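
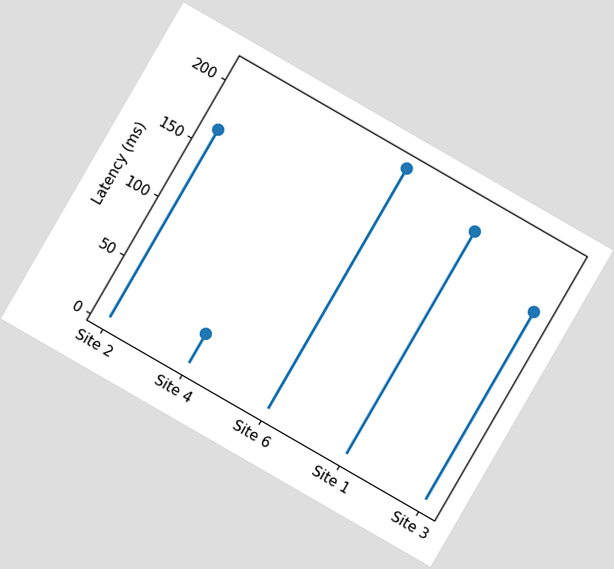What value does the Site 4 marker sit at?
The chart is tilted about 30° clockwise. The Site 4 marker sits at 30ms.

30ms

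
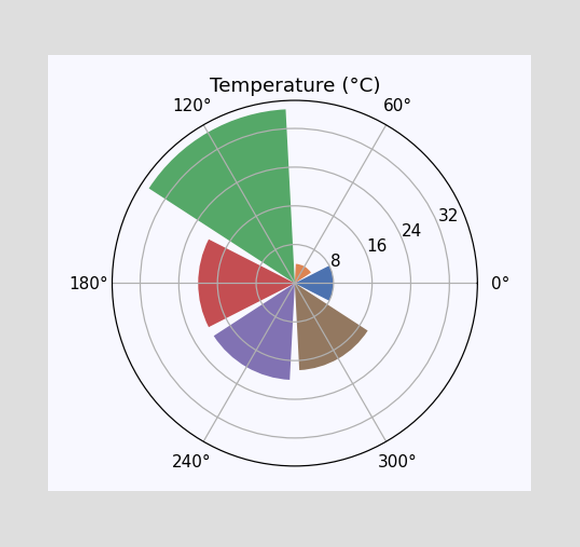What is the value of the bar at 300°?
The bar at 300° reaches 18°C on the radial axis.

18°C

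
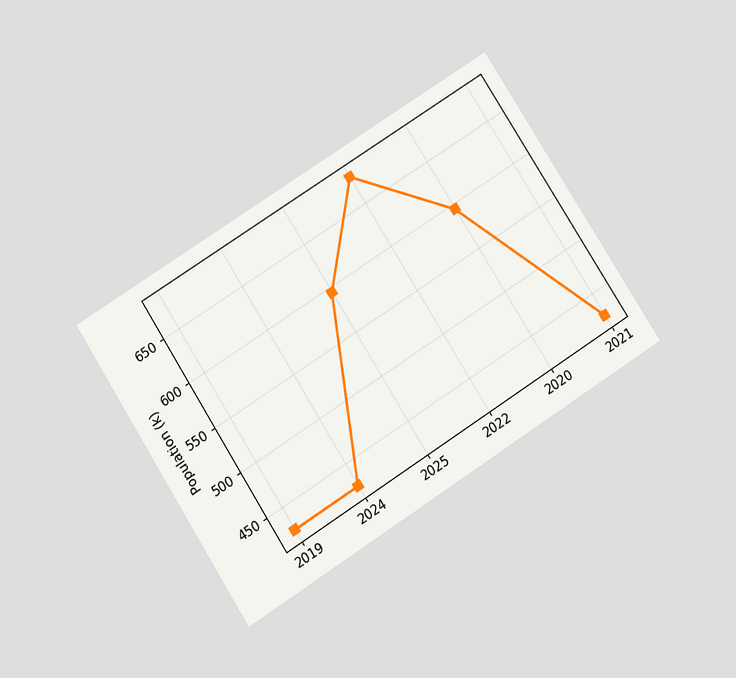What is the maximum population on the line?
680k

The chart is tilted about 32° counter-clockwise and viewed slightly from below. The highest point is at 2022, and reading across to the y-axis gives 680k.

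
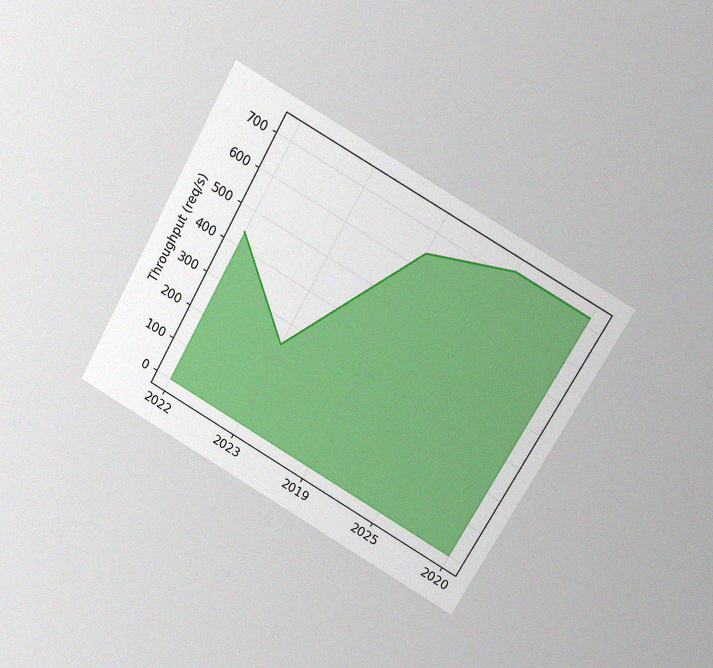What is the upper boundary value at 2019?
640req/s

The chart is tilted about 30° clockwise and viewed at a slight angle, with some photo noise. At 2019 the upper boundary is at 640req/s.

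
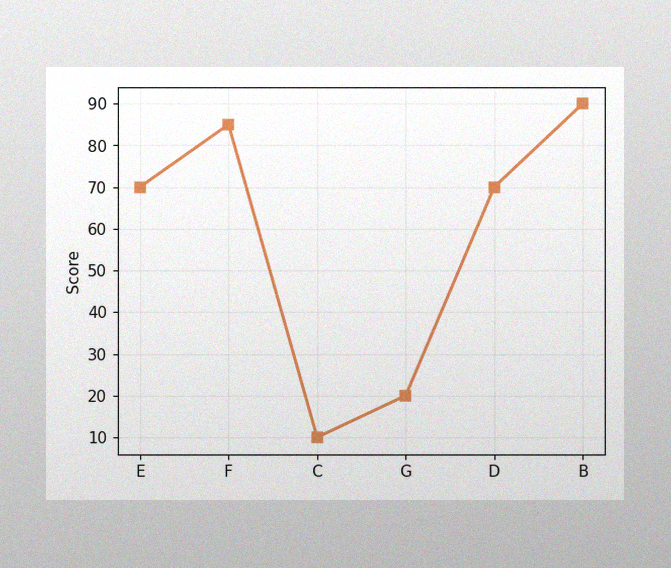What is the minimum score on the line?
10

The image has some photo noise and uneven lighting. The lowest point is at C, and reading across to the y-axis gives 10.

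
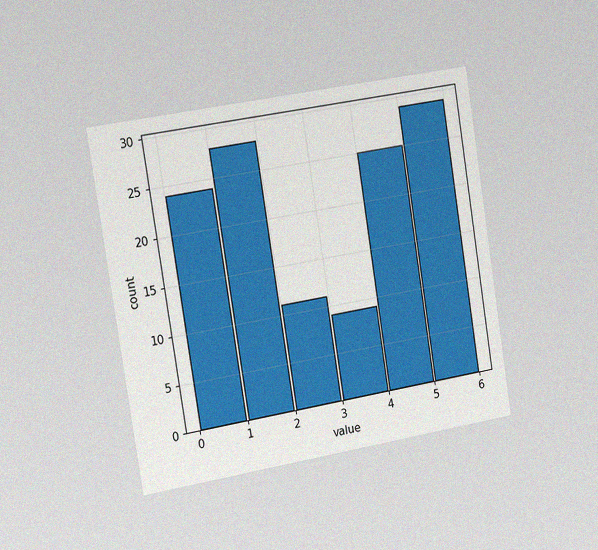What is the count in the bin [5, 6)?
The chart is tilted about 9° counter-clockwise and viewed slightly from the left, with some photo noise. The [5, 6) bin has height 29.

29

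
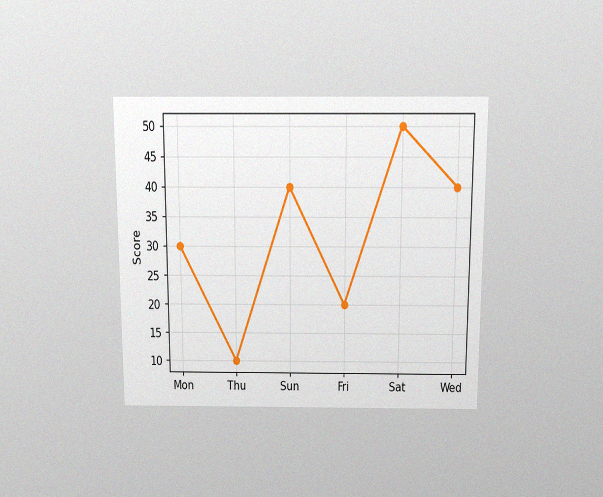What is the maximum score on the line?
The chart is viewed slightly from above, with some photo noise. The highest point is at Sat, and reading across to the y-axis gives 50.

50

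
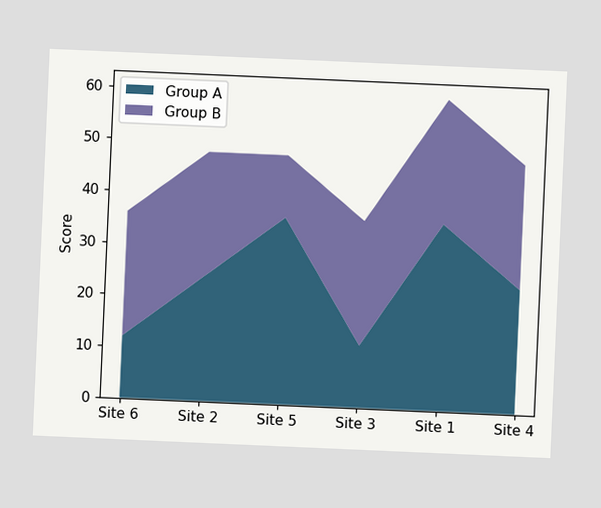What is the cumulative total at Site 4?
The chart is tilted about 3° clockwise. The stacked total at Site 4 reaches 48.

48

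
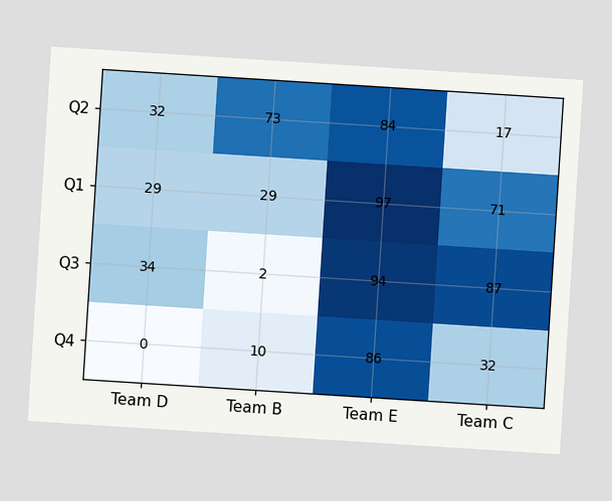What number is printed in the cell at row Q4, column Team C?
The chart is tilted about 4° clockwise. The (Q4, Team C) cell reads 32.

32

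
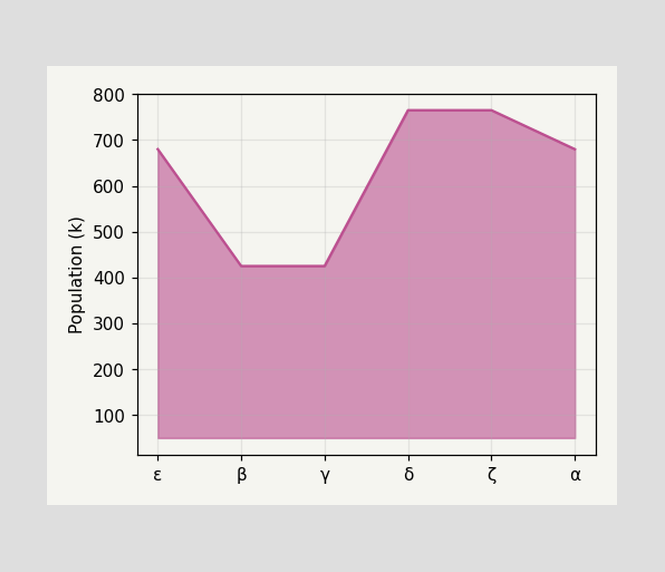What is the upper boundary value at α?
680k

At α the upper boundary is at 680k.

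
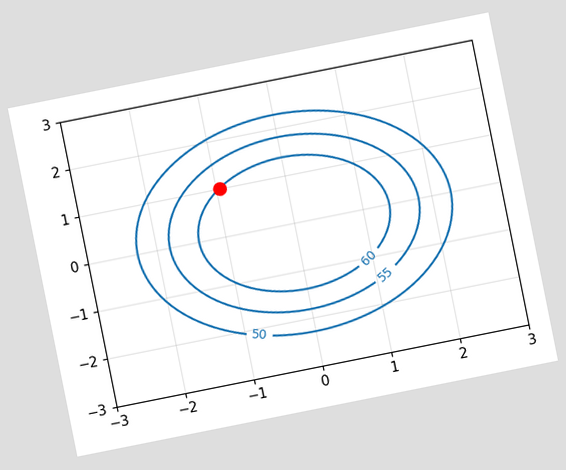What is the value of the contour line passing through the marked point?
The chart is tilted about 11° counter-clockwise. The marked point sits on the contour labelled 60.

60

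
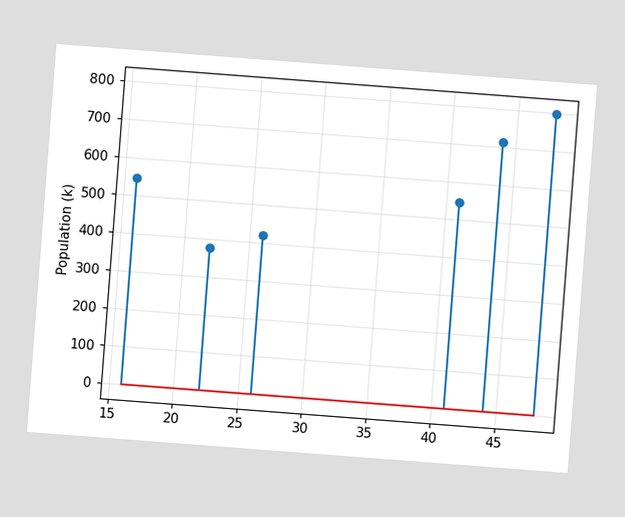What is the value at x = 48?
The chart is tilted about 4° clockwise. The stem at x=48 reaches 798k.

798k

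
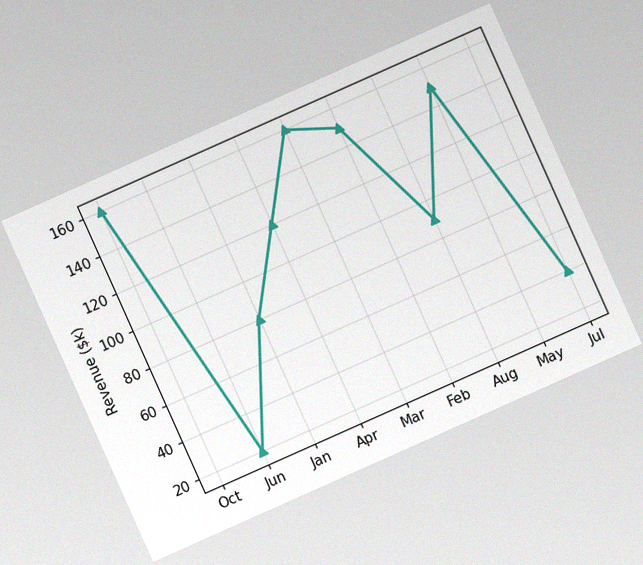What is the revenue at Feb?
The chart is tilted about 24° counter-clockwise, with some photo noise. At Feb, the line is at $150k.

$150k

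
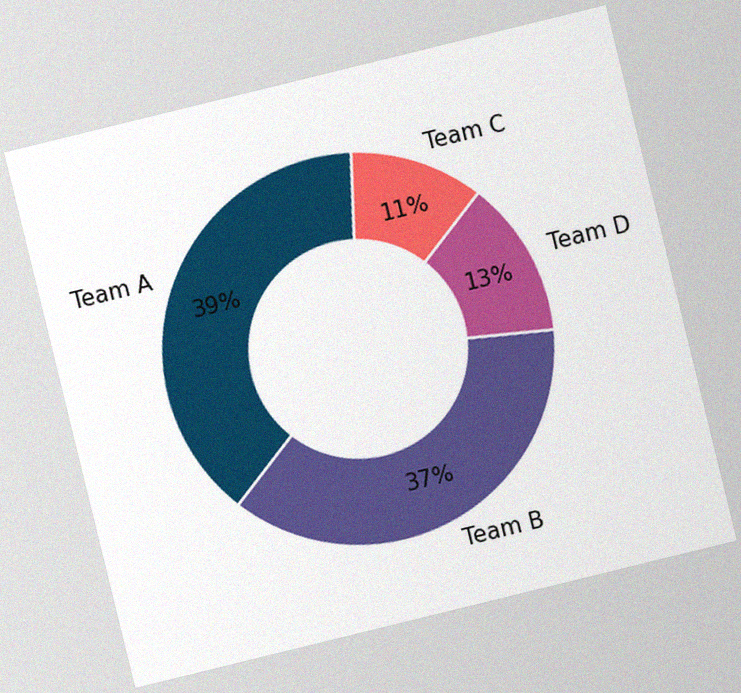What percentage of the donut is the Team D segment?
The chart is tilted about 14° counter-clockwise, with some photo noise. The Team D segment takes up 13% of the ring.

13%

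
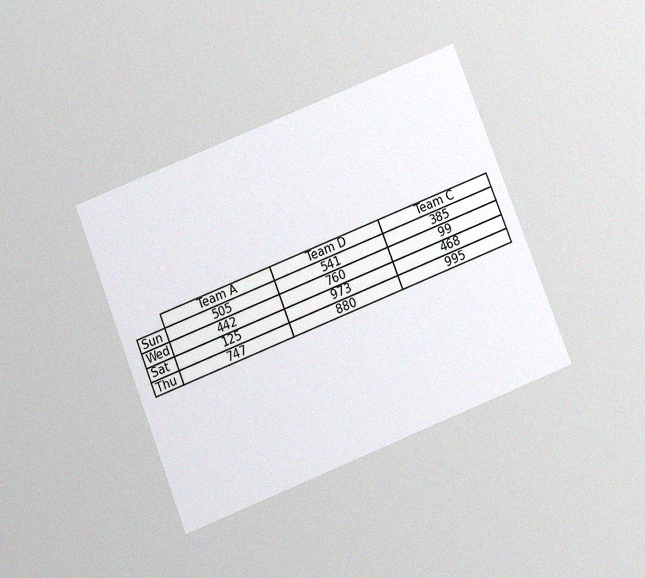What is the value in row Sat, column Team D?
973

The chart is tilted about 21° counter-clockwise and viewed slightly from below, with some photo noise. The (Sat, Team D) cell reads 973.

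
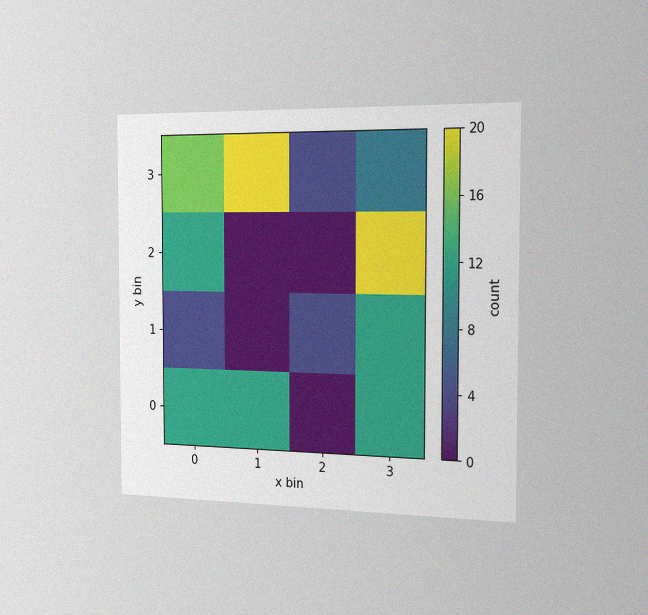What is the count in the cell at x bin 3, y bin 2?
The chart is viewed slightly from the right, with some photo noise. Matching the cell (3, 2) against the colorbar gives 20.

20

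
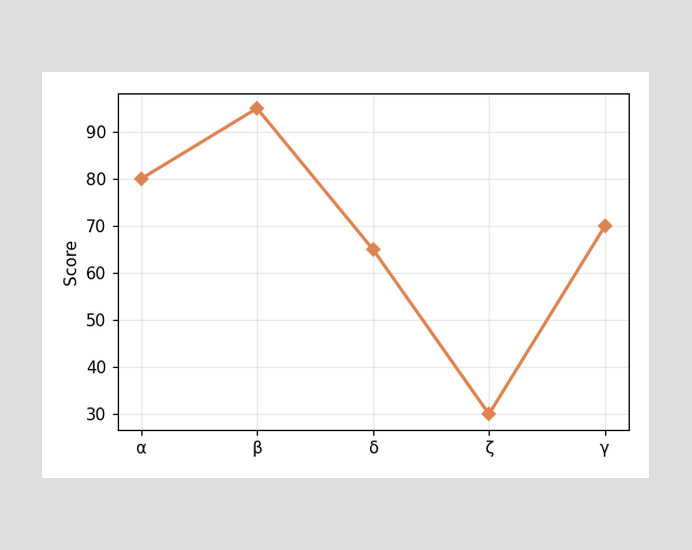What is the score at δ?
At δ, the line is at 65.

65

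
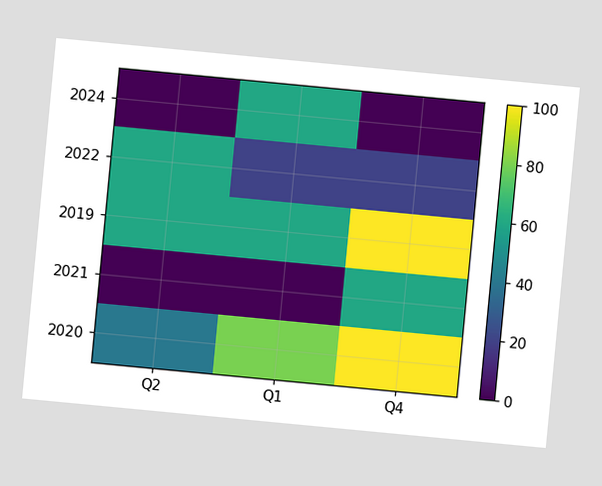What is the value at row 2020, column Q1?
The chart is tilted about 5° clockwise. Matching cell (2020, Q1) against the colorbar gives 80.

80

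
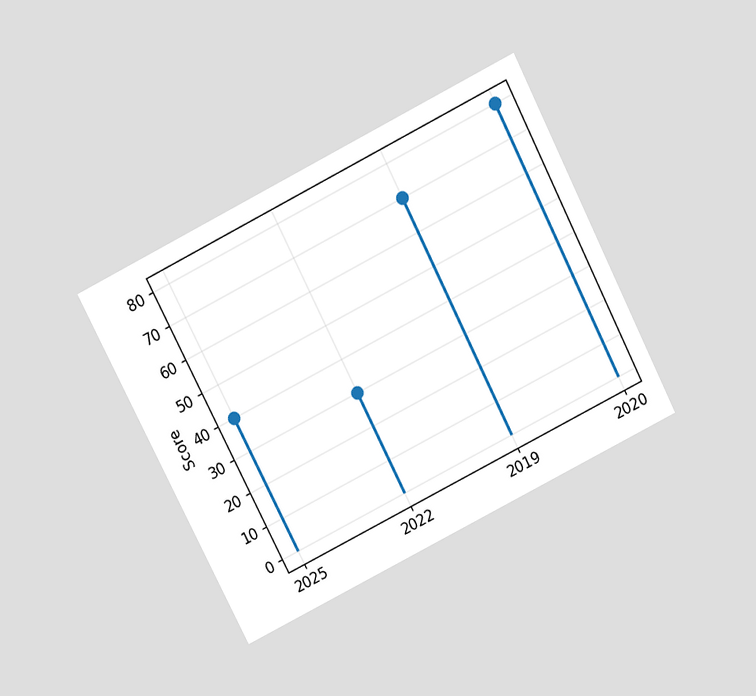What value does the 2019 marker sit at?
The chart is tilted about 27° counter-clockwise and viewed slightly from above. The 2019 marker sits at 70.

70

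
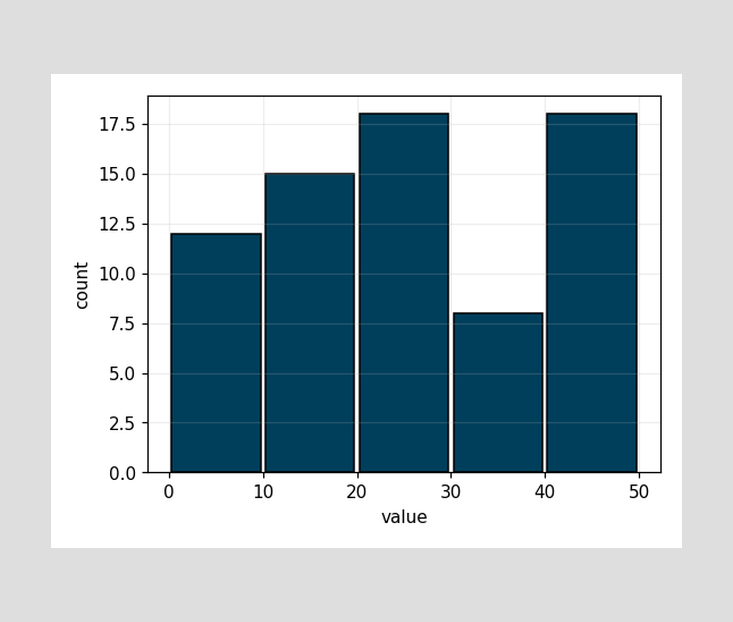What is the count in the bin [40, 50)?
The [40, 50) bin has height 18.

18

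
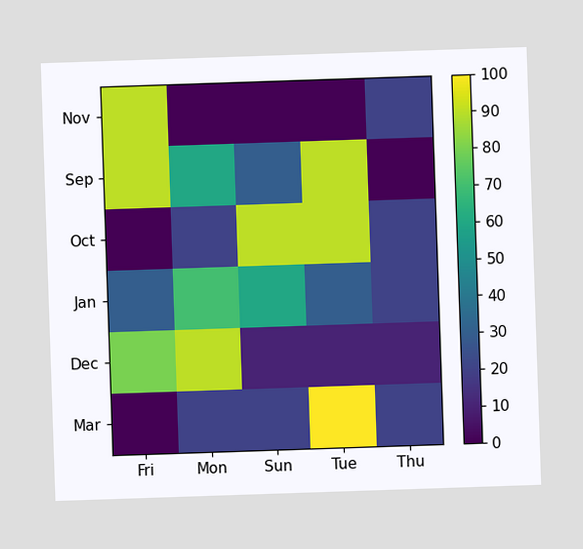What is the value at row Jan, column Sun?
Matching cell (Jan, Sun) against the colorbar gives 60.

60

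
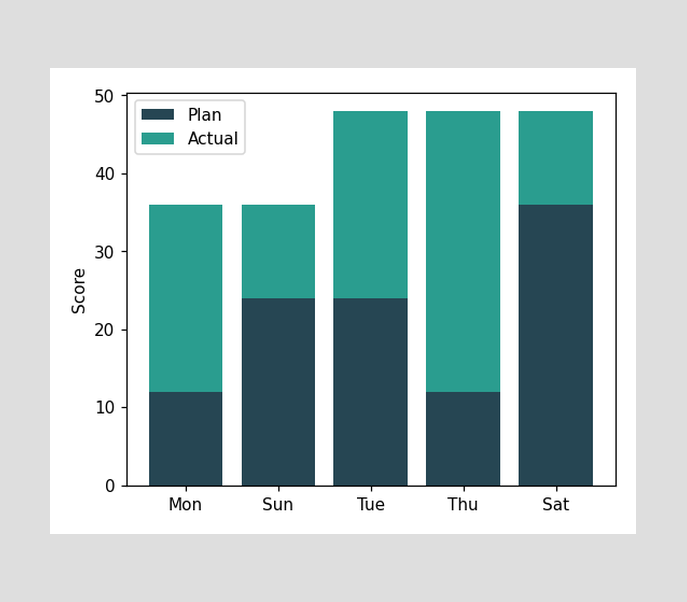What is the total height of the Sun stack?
36

The Sun stack's top reaches 36 on the y-axis.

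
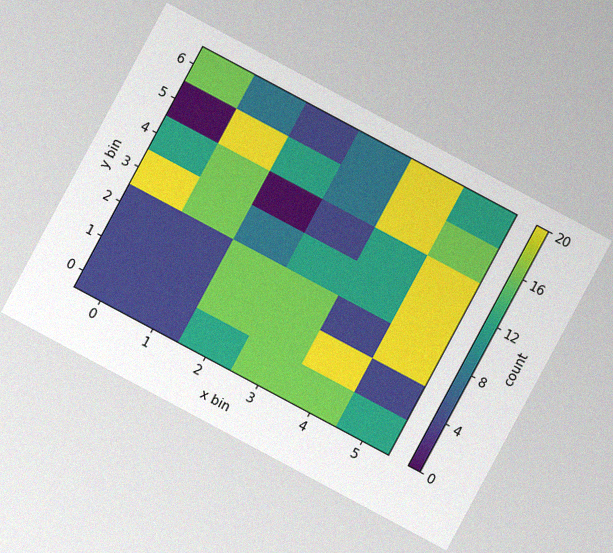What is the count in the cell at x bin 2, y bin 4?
0

The chart is tilted about 28° clockwise, with some photo noise. Matching the cell (2, 4) against the colorbar gives 0.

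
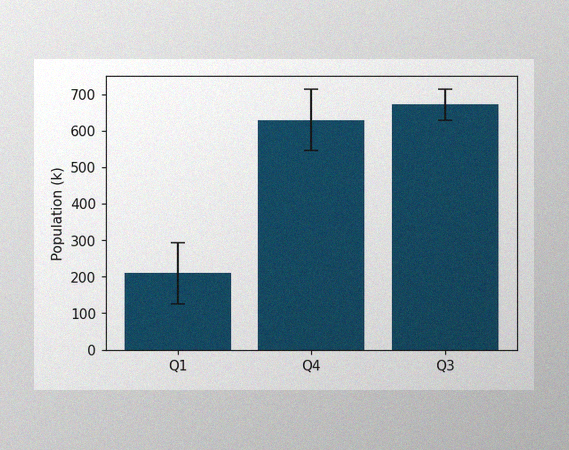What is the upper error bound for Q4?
The image has some photo noise and uneven lighting. The Q4 bar's upper whisker reaches 714k.

714k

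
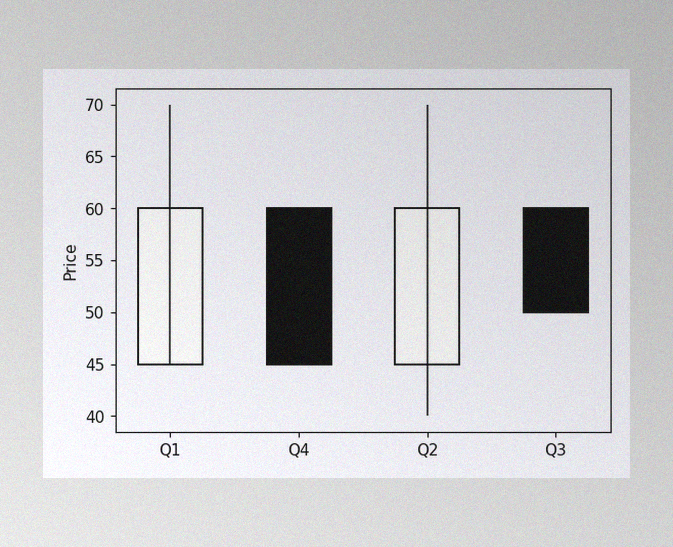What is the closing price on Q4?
45

The image has some photo noise and uneven lighting. The Q4 candle closes at 45.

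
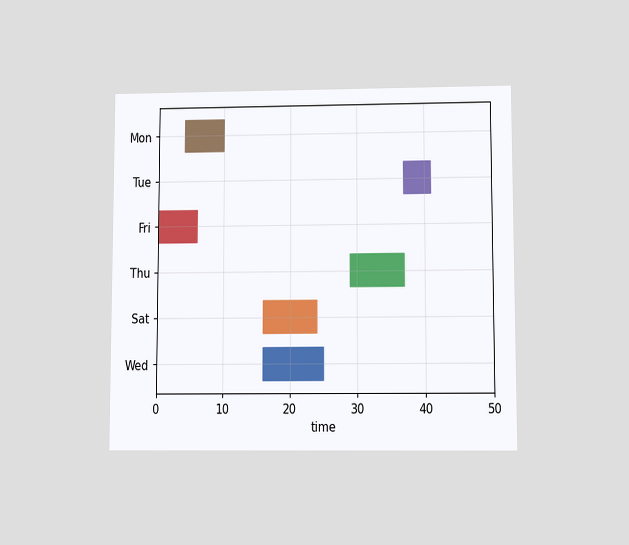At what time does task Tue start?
The chart is viewed slightly from below. The Tue bar begins at t=37.

37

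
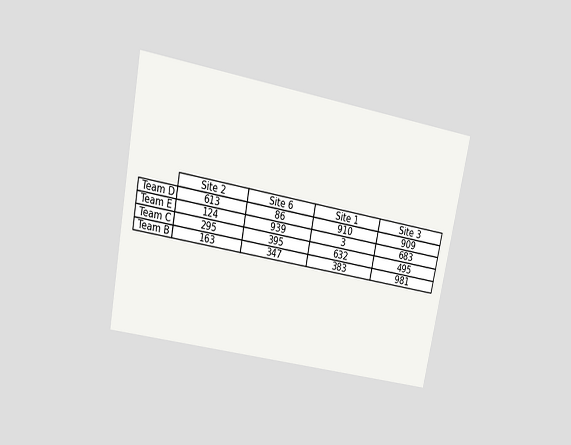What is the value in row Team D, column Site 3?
909

The chart is tilted about 11° clockwise and viewed at a slight angle. The (Team D, Site 3) cell reads 909.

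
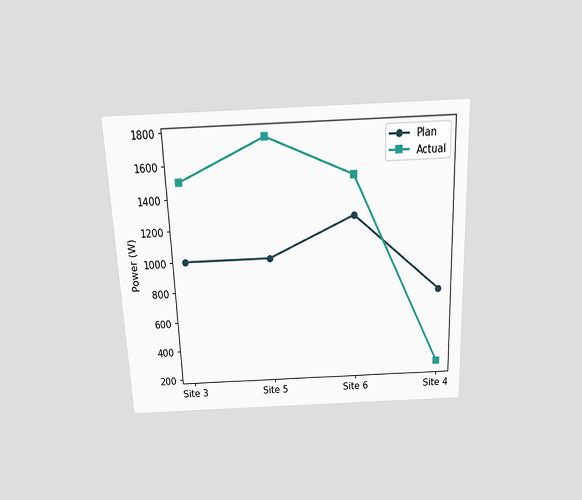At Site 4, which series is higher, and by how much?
Plan, by 500W

The chart is tilted about 2° counter-clockwise and viewed slightly from above. At Site 4, Plan sits above the other line by 500W.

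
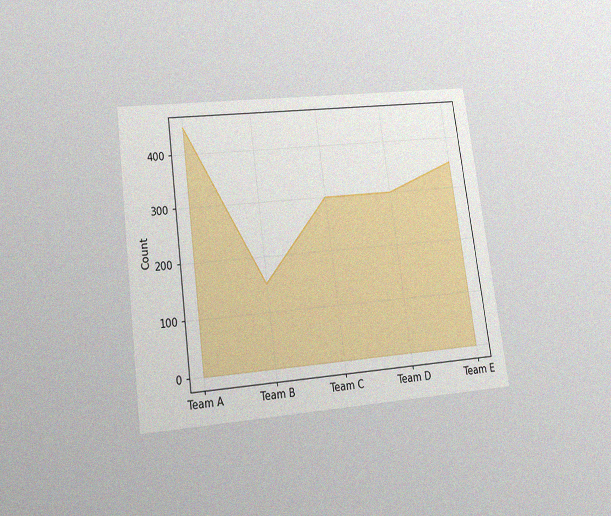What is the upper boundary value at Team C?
The chart is tilted about 8° counter-clockwise and viewed slightly from below, with some photo noise. At Team C the upper boundary is at 300.

300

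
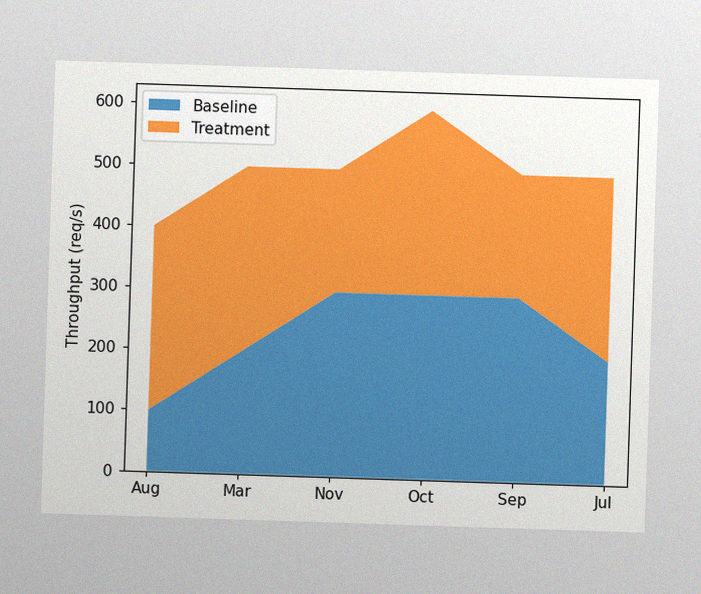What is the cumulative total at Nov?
The image has some photo noise and uneven lighting. The stacked total at Nov reaches 500req/s.

500req/s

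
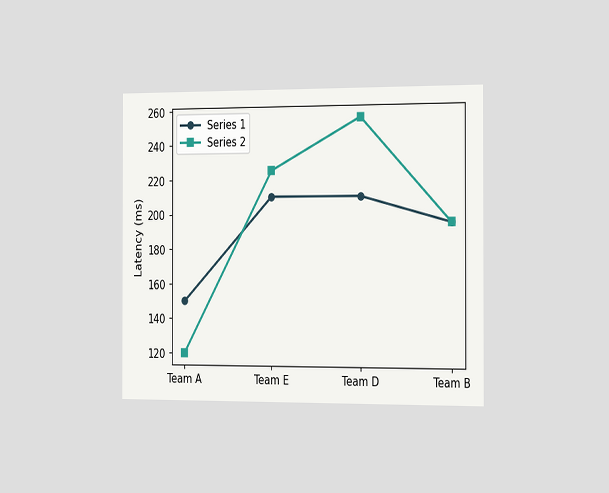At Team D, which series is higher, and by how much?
Series 2, by 45ms

The chart is viewed slightly from the right. At Team D, Series 2 sits above the other line by 45ms.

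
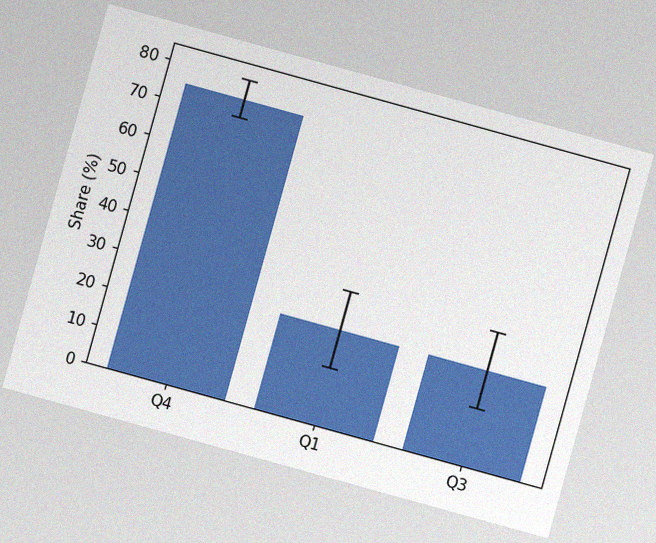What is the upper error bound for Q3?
35%

The chart is tilted about 15° clockwise, with some photo noise. The Q3 bar's upper whisker reaches 35%.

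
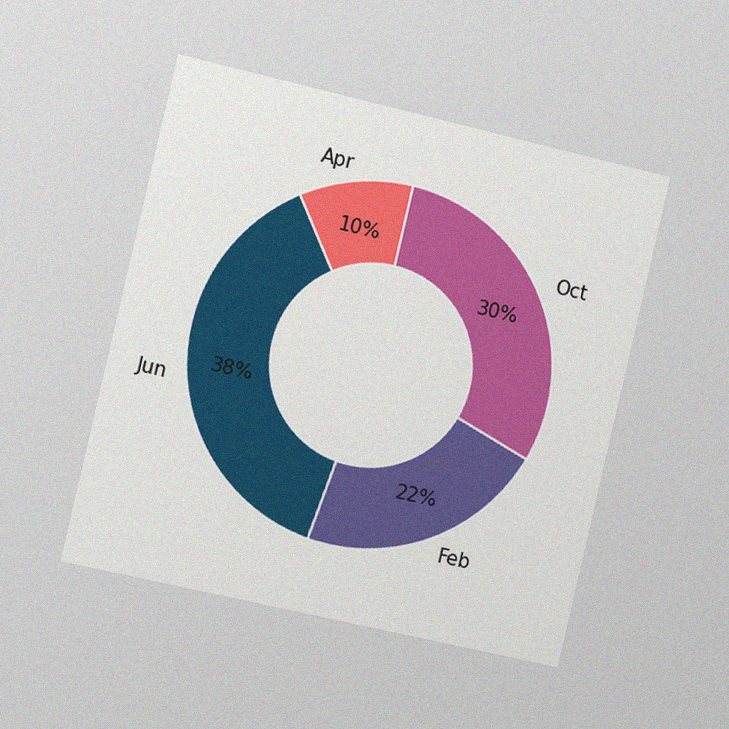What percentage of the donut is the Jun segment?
The chart is tilted about 13° clockwise and viewed slightly from the left, with some photo noise. The Jun segment takes up 38% of the ring.

38%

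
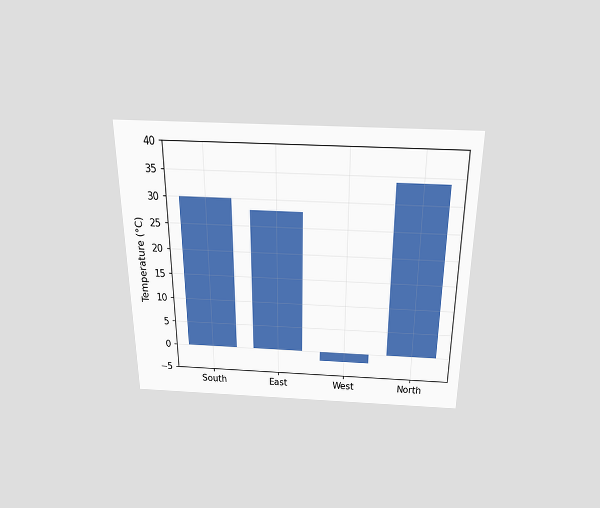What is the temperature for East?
The chart is viewed slightly from above. Reading along the chart's y-axis, the East bar reaches 28°C.

28°C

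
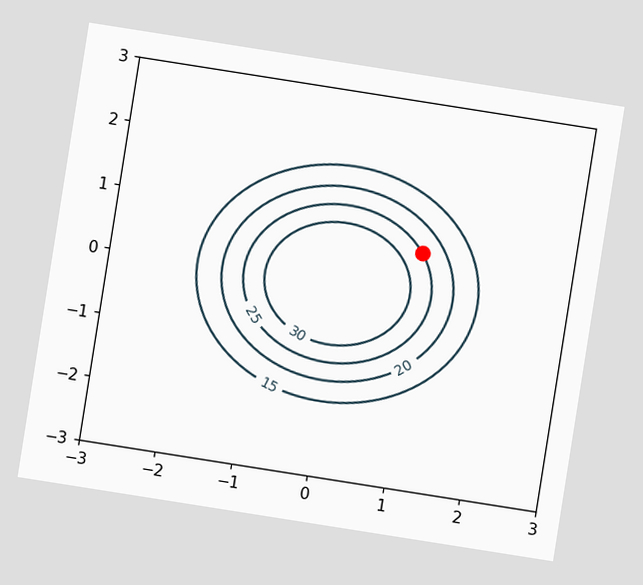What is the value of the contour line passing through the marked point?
25

The chart is tilted about 9° clockwise. The marked point sits on the contour labelled 25.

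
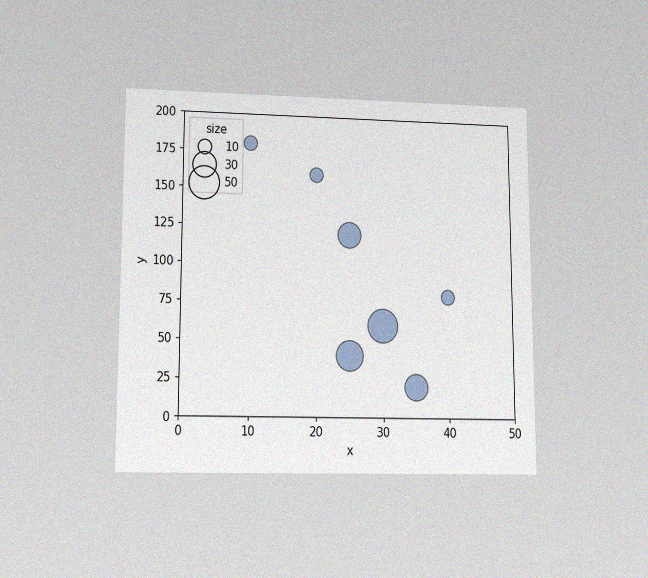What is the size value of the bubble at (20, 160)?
The chart is viewed at a slight angle, with some photo noise. Matching the bubble at (20, 160) against the size legend gives 10.

10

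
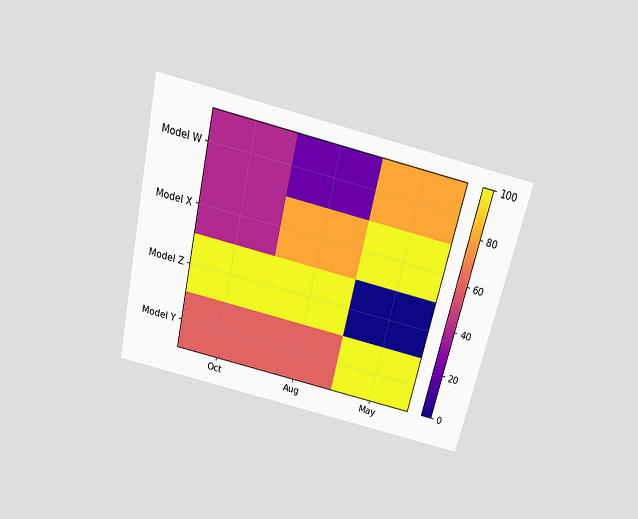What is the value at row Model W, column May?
The chart is tilted about 13° clockwise and viewed slightly from above. Matching cell (Model W, May) against the colorbar gives 80.

80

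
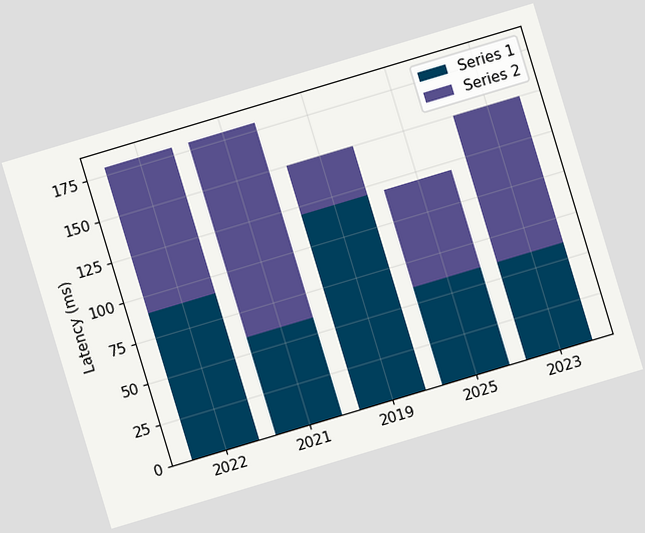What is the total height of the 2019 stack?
150ms

The chart is tilted about 17° counter-clockwise. The 2019 stack's top reaches 150ms on the y-axis.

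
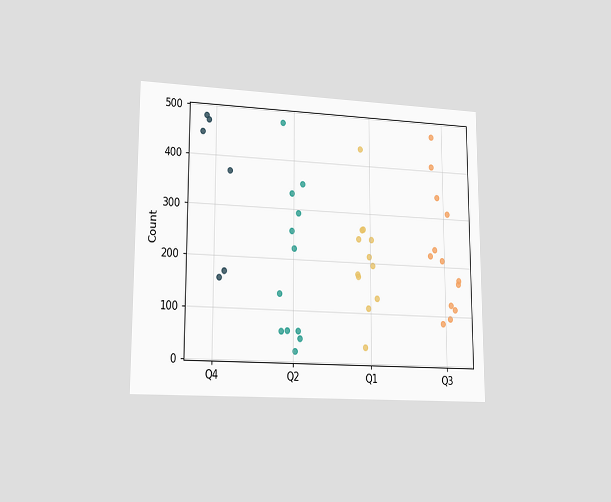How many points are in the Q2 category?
12

The chart is viewed slightly from the left. Counting the markers in the Q2 column gives 12.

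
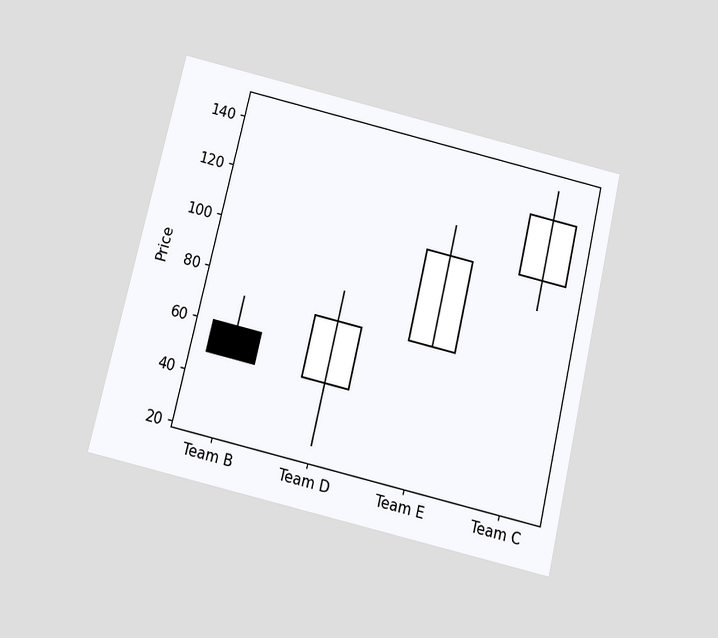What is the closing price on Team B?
The chart is tilted about 13° clockwise and viewed slightly from below. The Team B candle closes at 48.

48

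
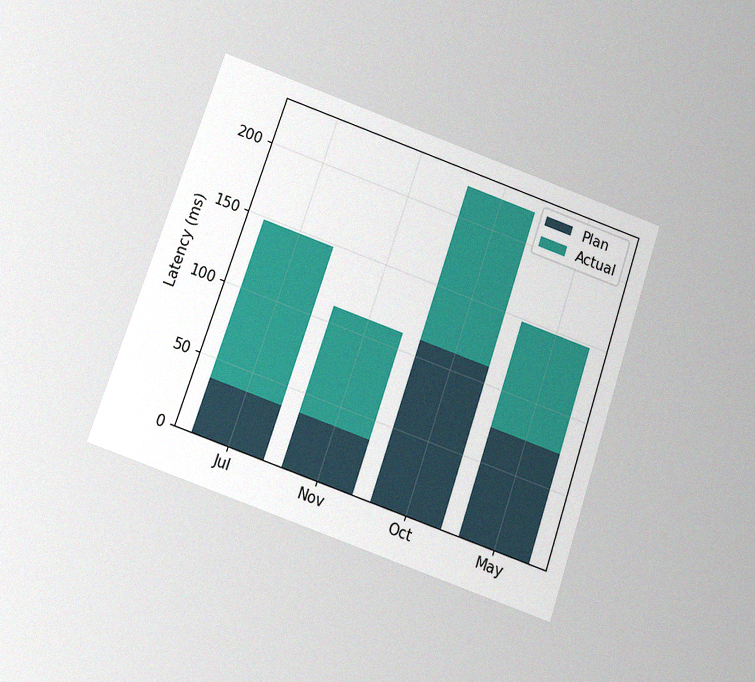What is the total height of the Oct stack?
The chart is tilted about 19° clockwise and viewed slightly from below, with some photo noise. The Oct stack's top reaches 222ms on the y-axis.

222ms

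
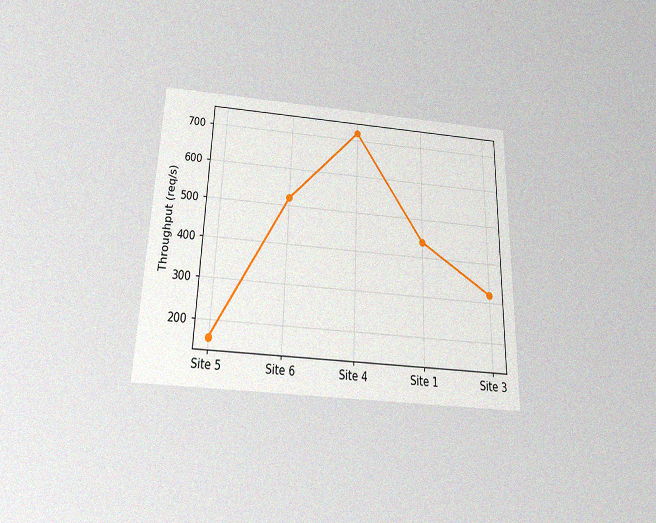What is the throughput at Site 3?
320req/s

The chart is viewed slightly from below, with some photo noise. At Site 3, the line is at 320req/s.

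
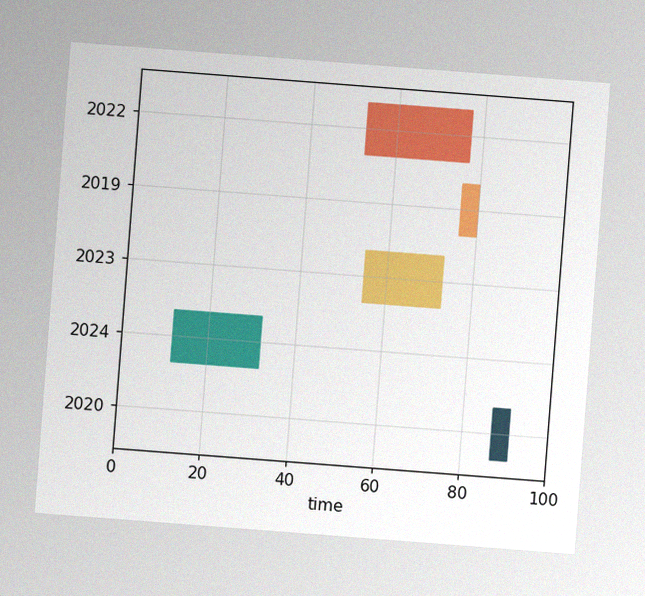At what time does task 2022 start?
53

The chart is tilted about 4° clockwise, with some photo noise. The 2022 bar begins at t=53.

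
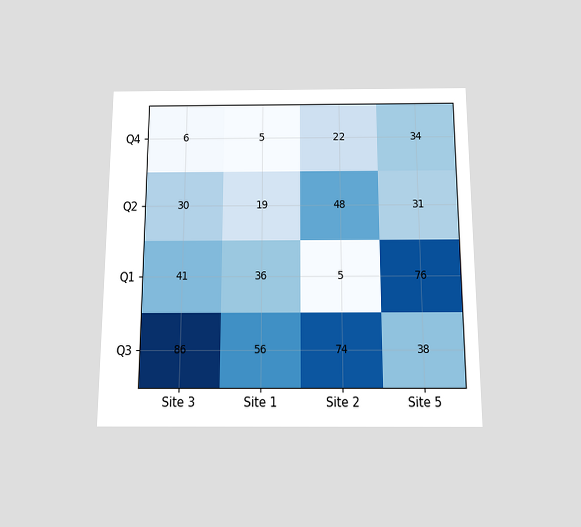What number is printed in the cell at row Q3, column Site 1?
56

The chart is viewed slightly from below. The (Q3, Site 1) cell reads 56.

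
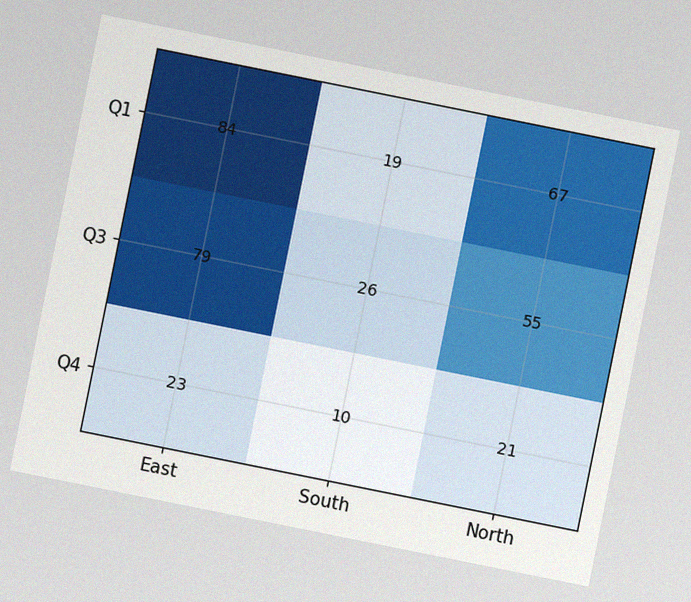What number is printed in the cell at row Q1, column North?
67

The chart is tilted about 11° clockwise, with some photo noise. The (Q1, North) cell reads 67.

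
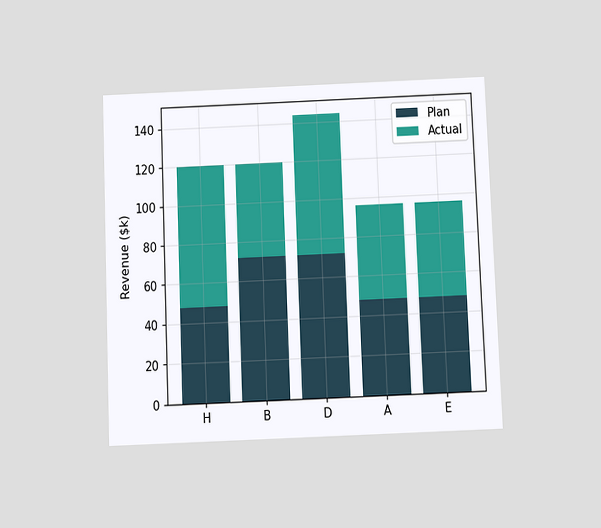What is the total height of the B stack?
The chart is tilted about 2° counter-clockwise and viewed slightly from below. The B stack's top reaches $120k on the y-axis.

$120k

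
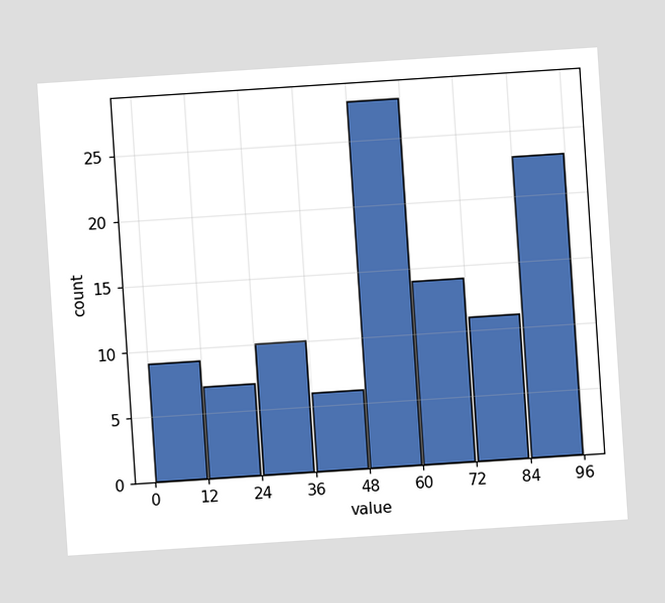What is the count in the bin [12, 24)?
The chart is tilted about 4° counter-clockwise. The [12, 24) bin has height 7.

7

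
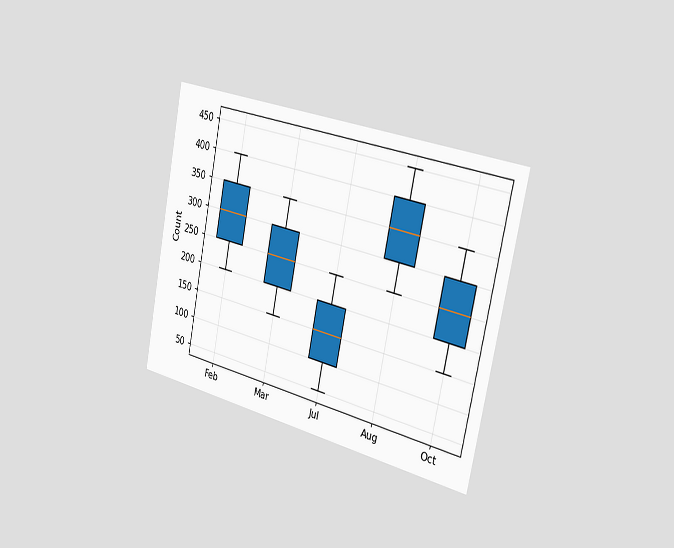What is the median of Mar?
The chart is tilted about 12° clockwise and viewed slightly from the right. The median line in the Mar box sits at 250.

250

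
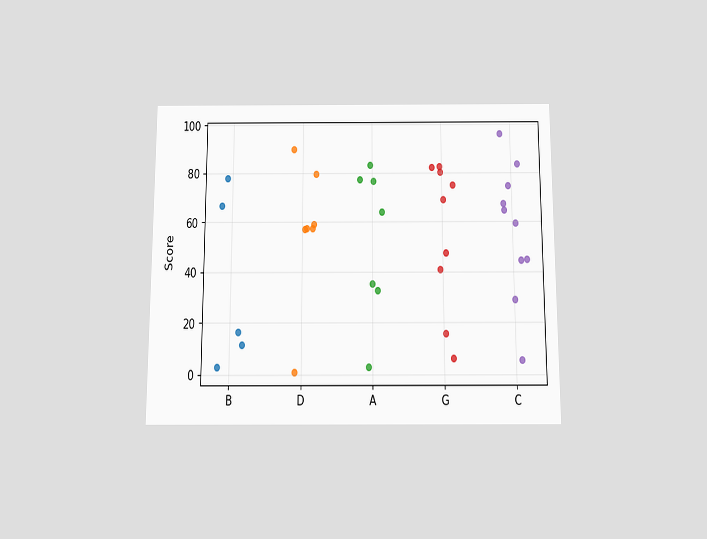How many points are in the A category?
7

The chart is viewed slightly from below. Counting the markers in the A column gives 7.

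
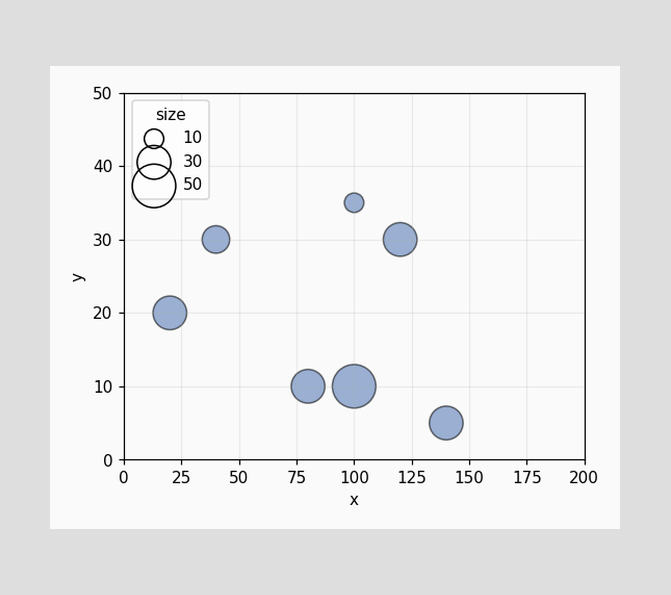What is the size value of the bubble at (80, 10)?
30

Matching the bubble at (80, 10) against the size legend gives 30.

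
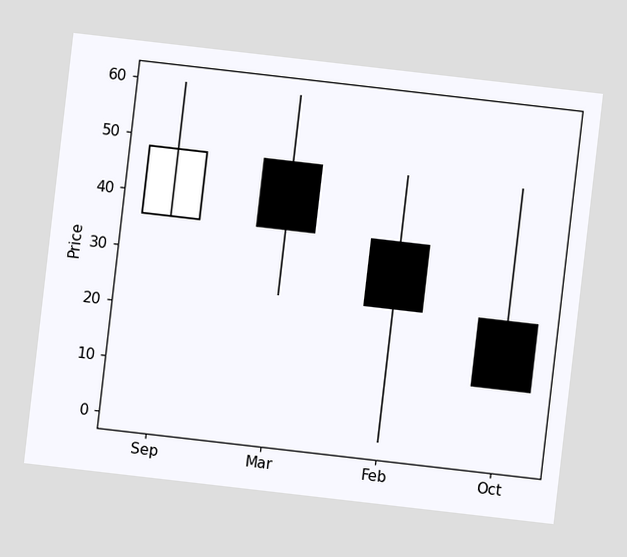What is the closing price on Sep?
The chart is tilted about 7° clockwise. The Sep candle closes at 48.

48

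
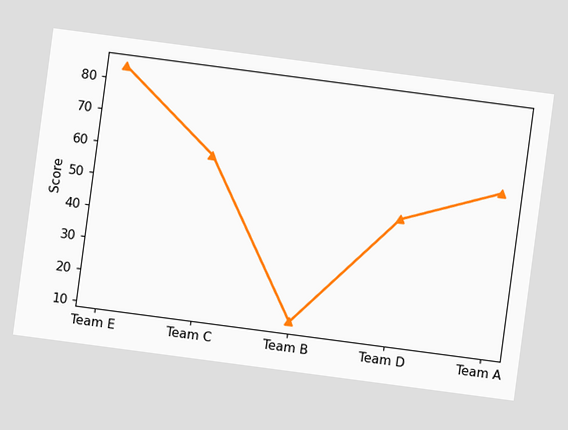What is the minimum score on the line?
12

The chart is tilted about 8° clockwise. The lowest point is at Team B, and reading across to the y-axis gives 12.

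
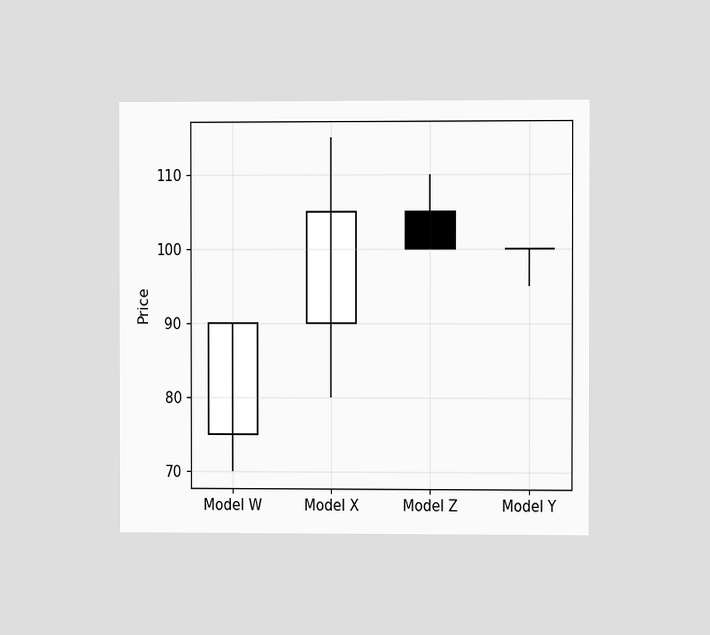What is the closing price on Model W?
The chart is viewed at a slight angle. The Model W candle closes at 90.

90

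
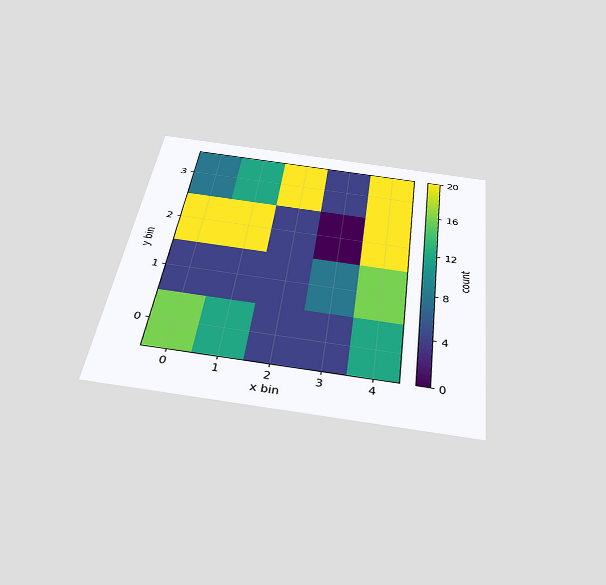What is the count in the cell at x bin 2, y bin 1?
4

The chart is tilted about 7° clockwise and viewed slightly from below. Matching the cell (2, 1) against the colorbar gives 4.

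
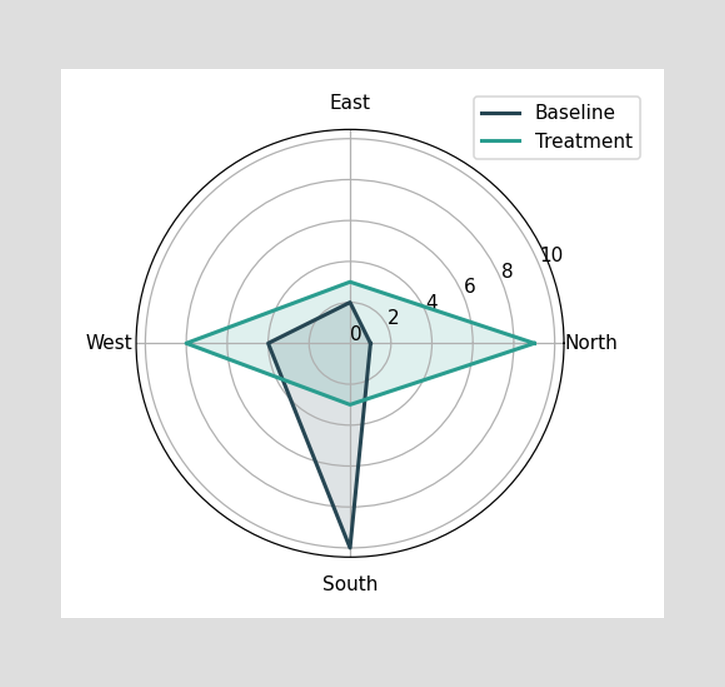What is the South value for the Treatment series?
3

On the South axis, Treatment reaches 3.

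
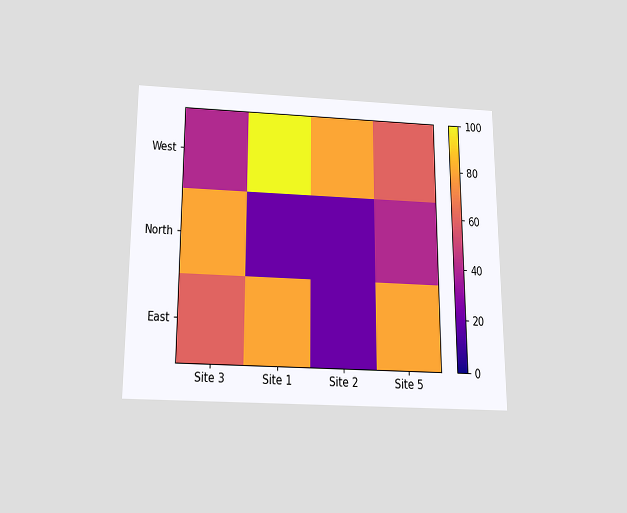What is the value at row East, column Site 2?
20

The chart is viewed slightly from below. Matching cell (East, Site 2) against the colorbar gives 20.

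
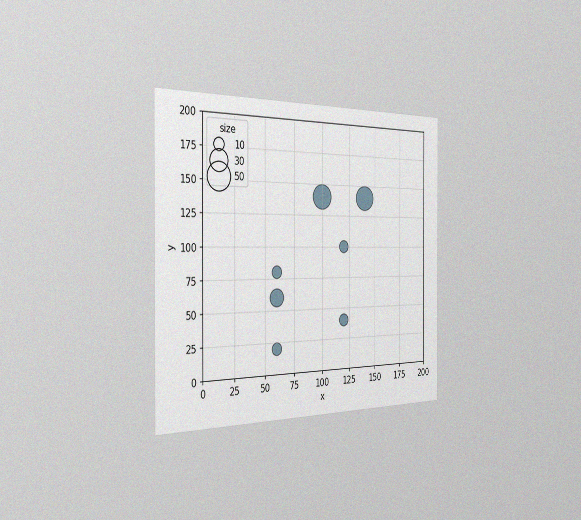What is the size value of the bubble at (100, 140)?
The chart is viewed slightly from the left, with some photo noise. Matching the bubble at (100, 140) against the size legend gives 40.

40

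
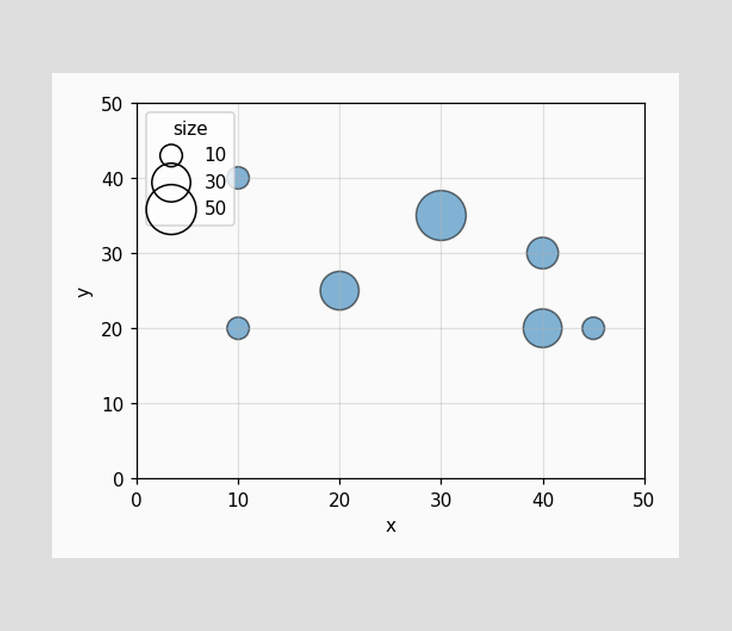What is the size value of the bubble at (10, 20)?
10

Matching the bubble at (10, 20) against the size legend gives 10.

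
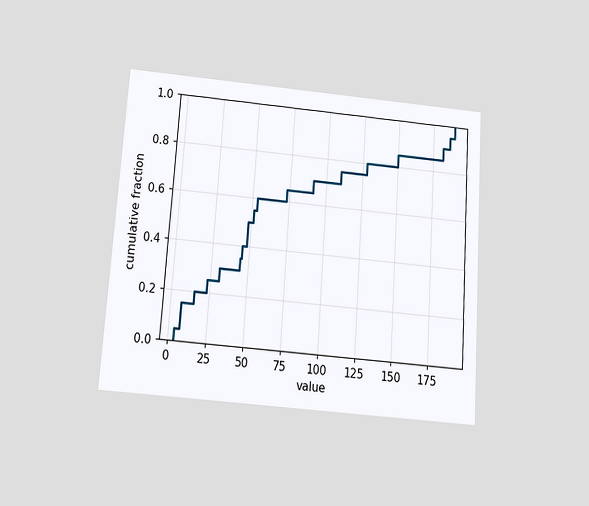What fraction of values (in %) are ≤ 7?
The chart is tilted about 4° clockwise and viewed slightly from below. At x=7 the ECDF step is at 15%.

15%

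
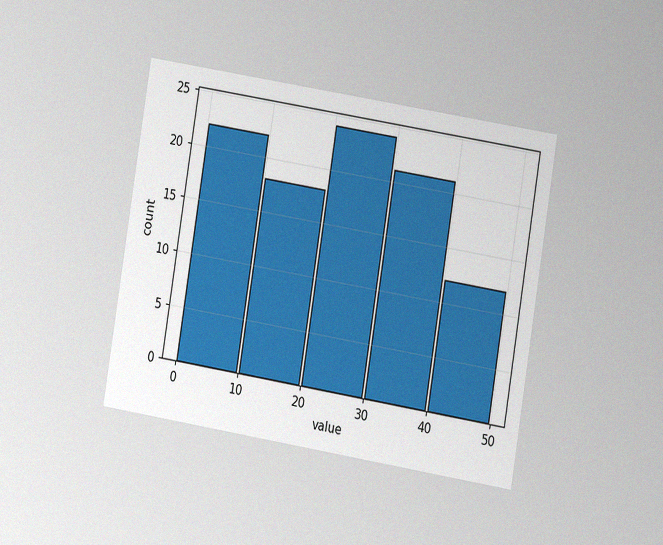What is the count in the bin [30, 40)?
21

The chart is tilted about 9° clockwise and viewed at a slight angle, with some photo noise. The [30, 40) bin has height 21.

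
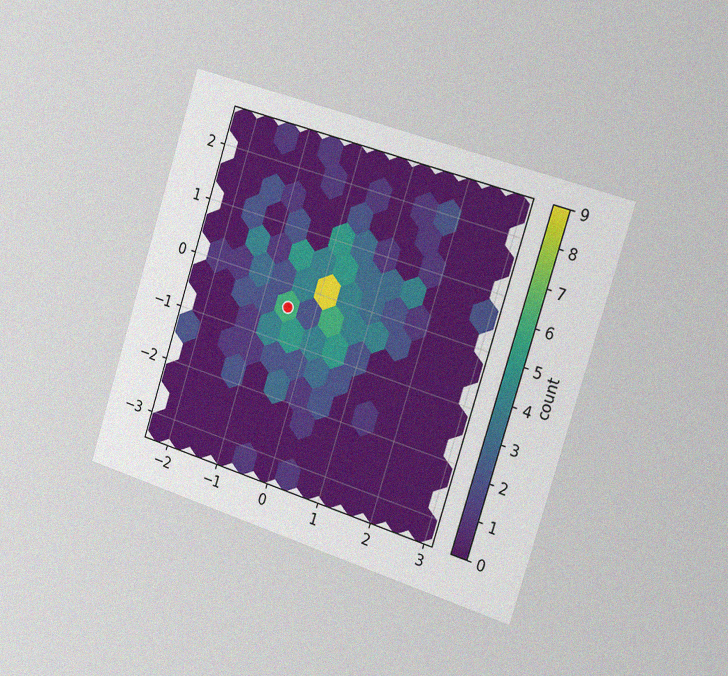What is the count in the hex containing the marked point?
6

The chart is tilted about 17° clockwise and viewed slightly from the right, with some photo noise. The marked hex reads 6 on the colorbar.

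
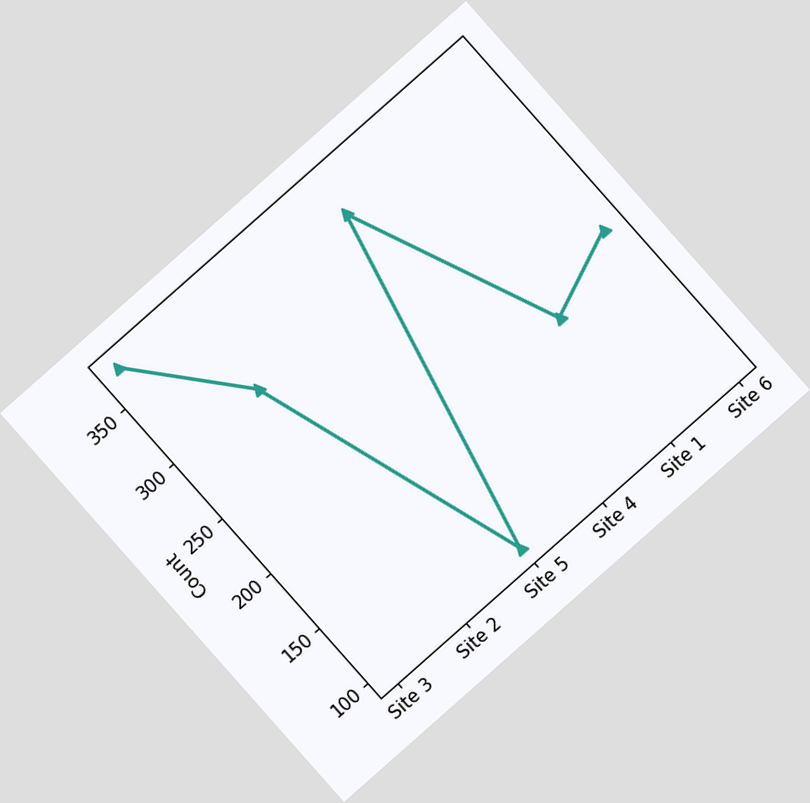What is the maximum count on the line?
The chart is tilted about 42° counter-clockwise. The highest point is at Site 3, and reading across to the y-axis gives 375.

375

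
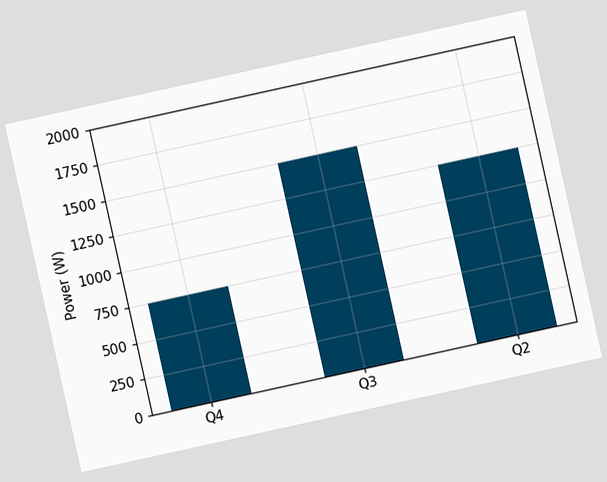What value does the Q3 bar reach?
The chart is tilted about 12° counter-clockwise. Reading along the chart's y-axis, the Q3 bar reaches 1500W.

1500W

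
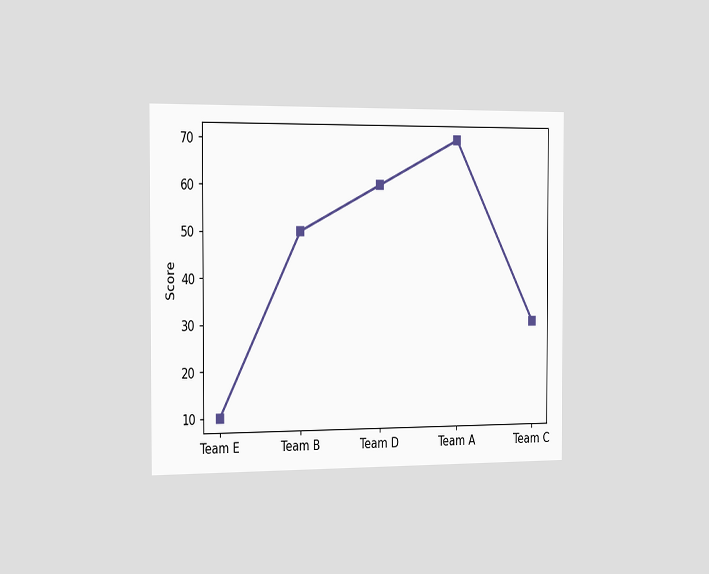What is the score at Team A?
70

The chart is viewed slightly from the left. At Team A, the line is at 70.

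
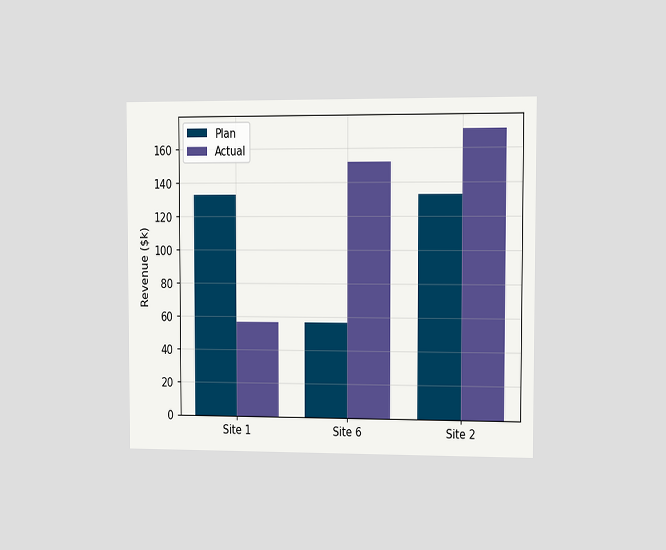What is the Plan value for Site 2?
The chart is viewed at a slight angle. The Plan bar at Site 2 reaches $133k on the y-axis.

$133k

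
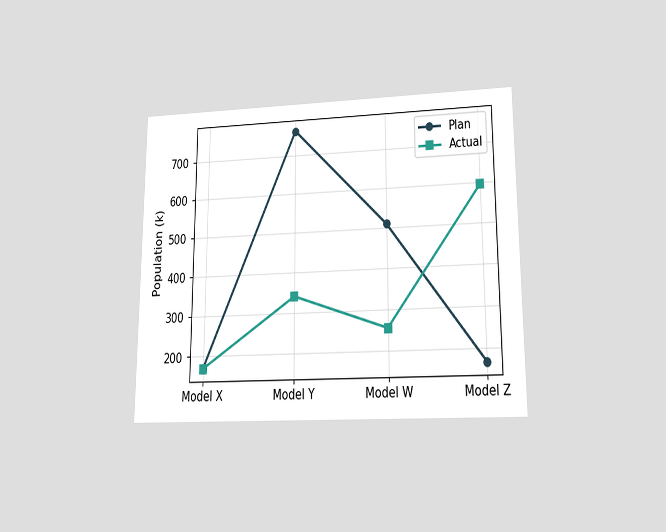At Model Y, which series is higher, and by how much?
Plan, by 425k

The chart is viewed at a slight angle. At Model Y, Plan sits above the other line by 425k.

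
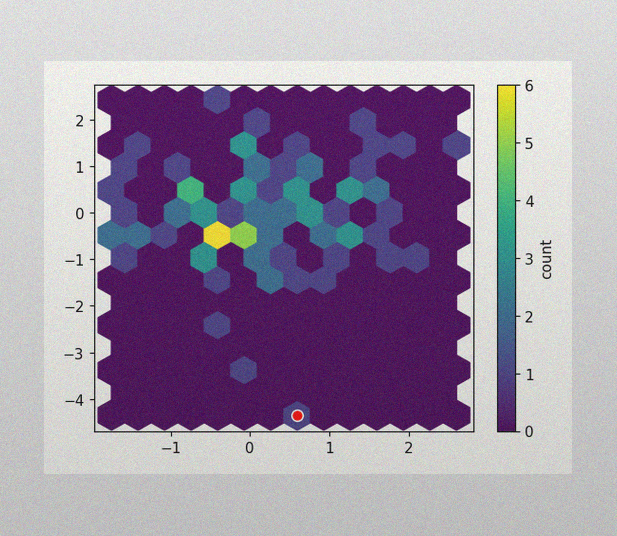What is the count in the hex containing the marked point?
1

The image has some photo noise and uneven lighting. The marked hex reads 1 on the colorbar.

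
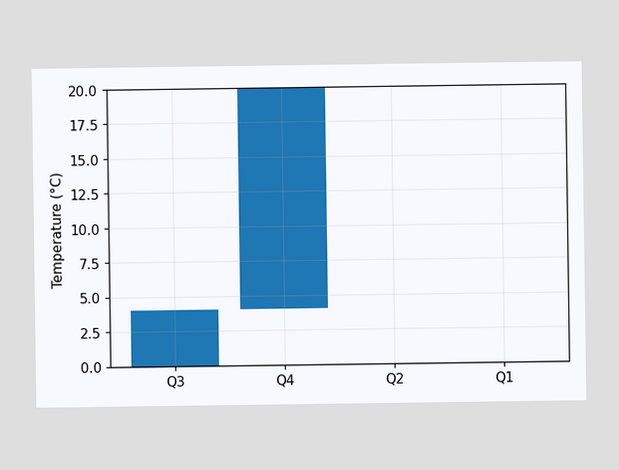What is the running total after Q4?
20°C

After Q4 the running total reaches 20°C.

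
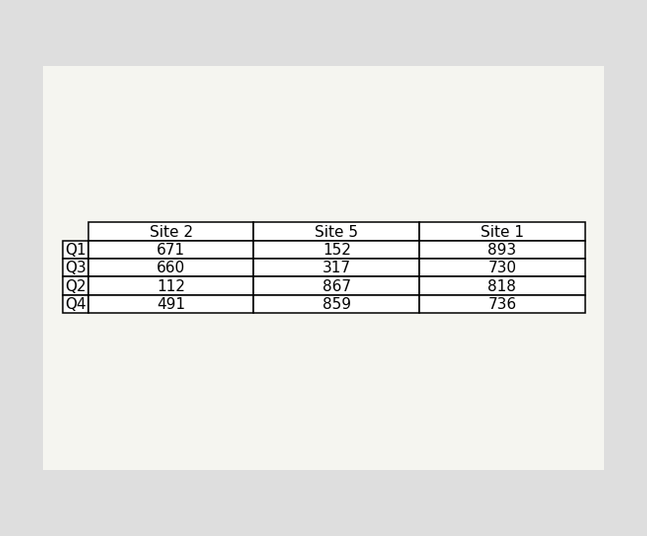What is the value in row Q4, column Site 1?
736

The (Q4, Site 1) cell reads 736.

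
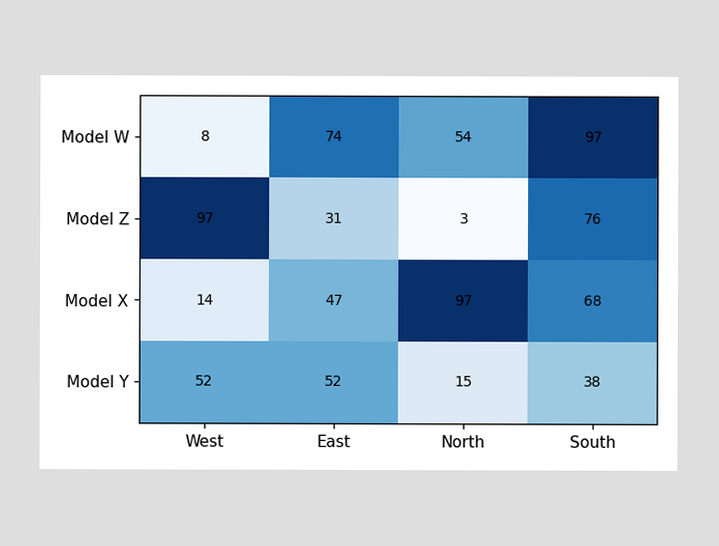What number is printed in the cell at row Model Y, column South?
The (Model Y, South) cell reads 38.

38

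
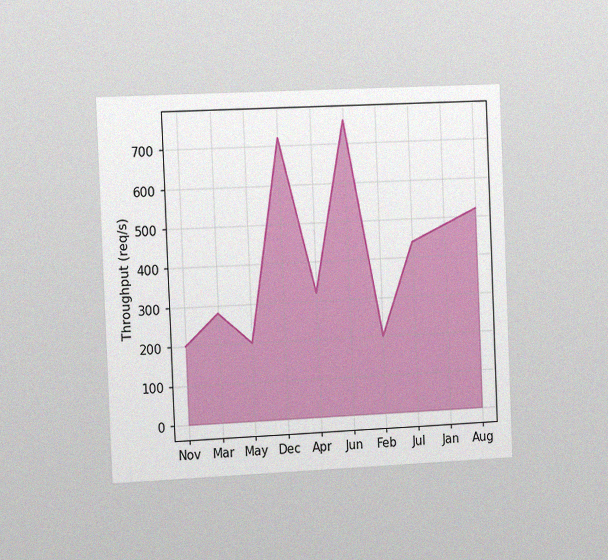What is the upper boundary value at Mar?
The chart is tilted about 2° counter-clockwise and viewed slightly from the left, with some photo noise. At Mar the upper boundary is at 280req/s.

280req/s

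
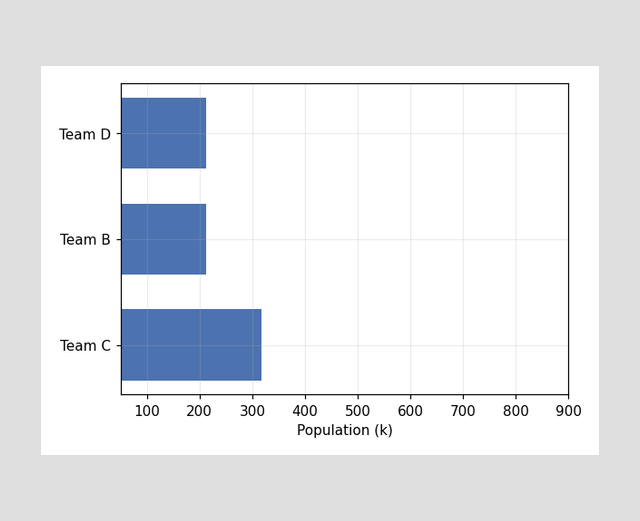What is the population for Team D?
212k

Reading along the chart's x-axis, the Team D bar reaches 212k.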